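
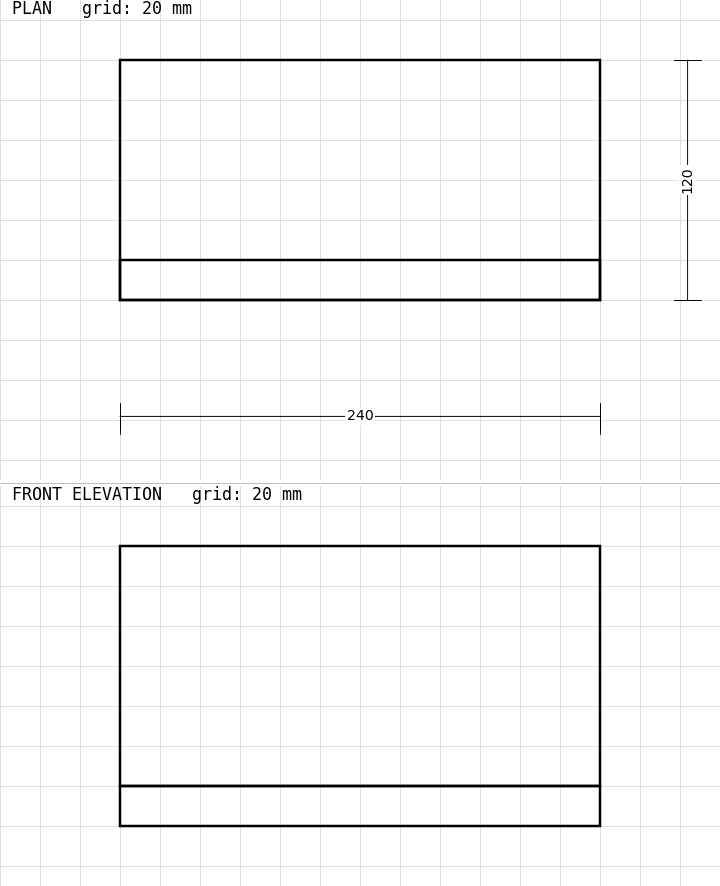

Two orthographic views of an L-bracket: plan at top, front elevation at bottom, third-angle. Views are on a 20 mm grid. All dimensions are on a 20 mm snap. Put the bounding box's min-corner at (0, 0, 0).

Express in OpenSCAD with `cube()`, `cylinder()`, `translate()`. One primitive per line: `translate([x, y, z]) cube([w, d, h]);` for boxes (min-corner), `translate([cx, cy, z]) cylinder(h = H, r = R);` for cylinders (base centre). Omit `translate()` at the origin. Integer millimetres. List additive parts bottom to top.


cube([240, 120, 20]);
translate([0, 0, 20]) cube([240, 20, 120]);


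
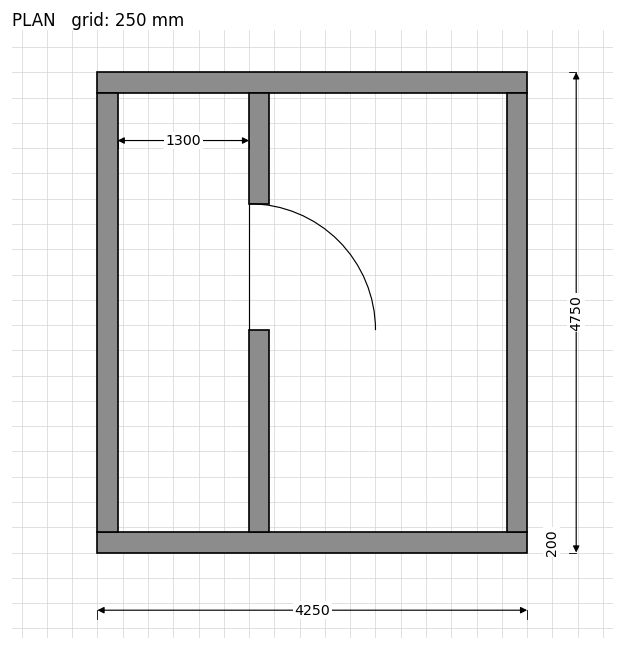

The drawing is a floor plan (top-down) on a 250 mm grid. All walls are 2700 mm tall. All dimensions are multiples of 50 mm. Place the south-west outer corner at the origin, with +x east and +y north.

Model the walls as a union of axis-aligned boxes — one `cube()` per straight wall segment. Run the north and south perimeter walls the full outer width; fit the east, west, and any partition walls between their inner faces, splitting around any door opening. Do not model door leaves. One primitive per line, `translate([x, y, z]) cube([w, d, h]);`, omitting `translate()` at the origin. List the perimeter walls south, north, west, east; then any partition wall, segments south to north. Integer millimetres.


cube([4250, 200, 2700]);
translate([0, 4550, 0]) cube([4250, 200, 2700]);
translate([0, 200, 0]) cube([200, 4350, 2700]);
translate([4050, 200, 0]) cube([200, 4350, 2700]);
translate([1500, 200, 0]) cube([200, 2000, 2700]);
translate([1500, 3450, 0]) cube([200, 1100, 2700]);


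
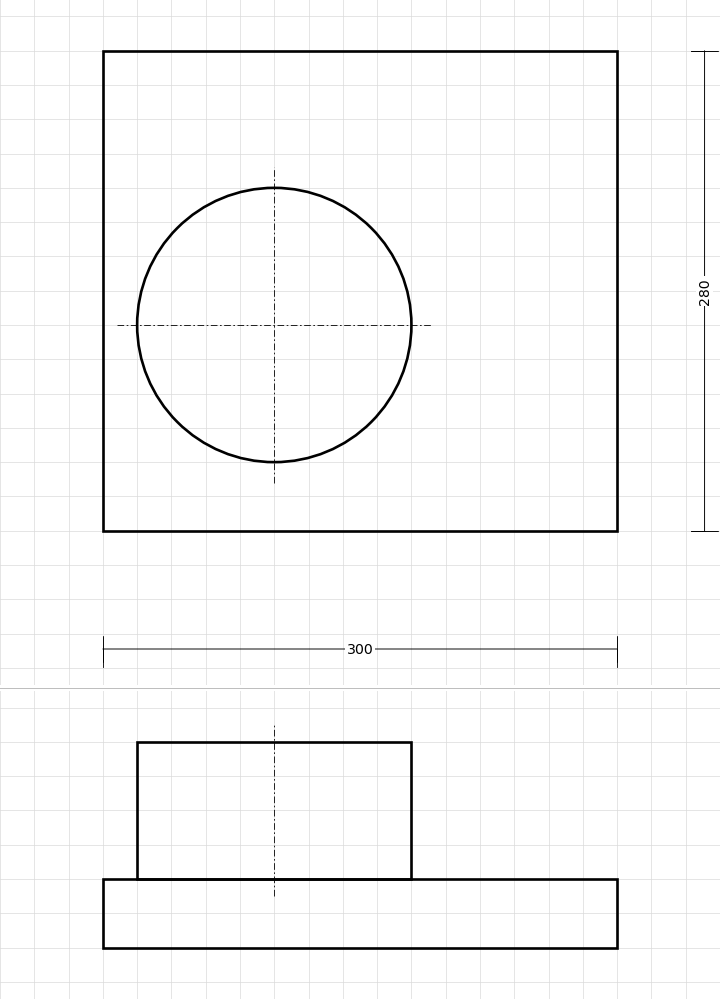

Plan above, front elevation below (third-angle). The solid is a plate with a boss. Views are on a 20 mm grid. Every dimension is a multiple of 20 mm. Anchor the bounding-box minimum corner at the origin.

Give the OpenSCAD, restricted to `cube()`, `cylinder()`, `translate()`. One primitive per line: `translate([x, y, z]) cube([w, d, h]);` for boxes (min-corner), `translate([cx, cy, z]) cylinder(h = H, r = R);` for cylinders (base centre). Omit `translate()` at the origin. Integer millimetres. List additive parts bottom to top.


cube([300, 280, 40]);
translate([100, 120, 40]) cylinder(h = 80, r = 80);


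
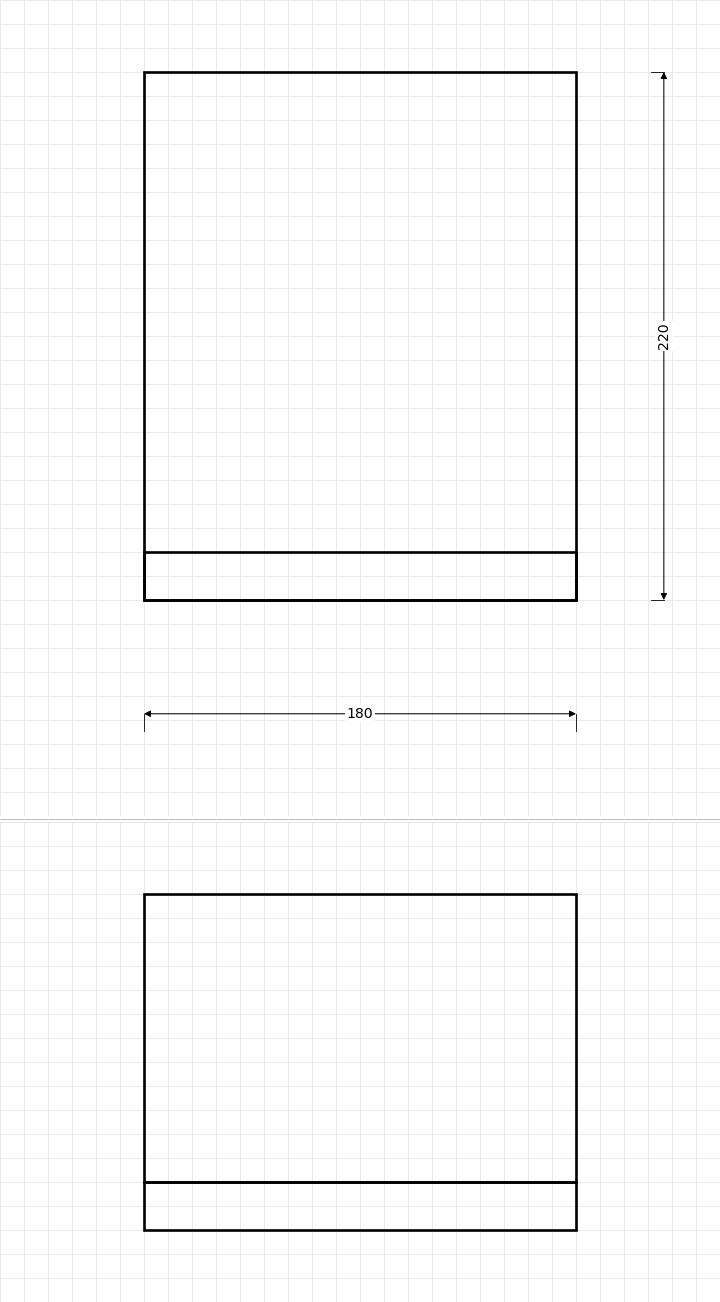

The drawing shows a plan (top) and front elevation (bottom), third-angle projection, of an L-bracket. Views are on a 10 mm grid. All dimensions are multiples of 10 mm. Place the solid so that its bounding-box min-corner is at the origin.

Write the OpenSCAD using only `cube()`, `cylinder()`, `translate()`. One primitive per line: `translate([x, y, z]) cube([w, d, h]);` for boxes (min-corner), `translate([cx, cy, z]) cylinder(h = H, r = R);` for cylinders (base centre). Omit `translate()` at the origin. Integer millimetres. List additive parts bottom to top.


cube([180, 220, 20]);
translate([0, 0, 20]) cube([180, 20, 120]);


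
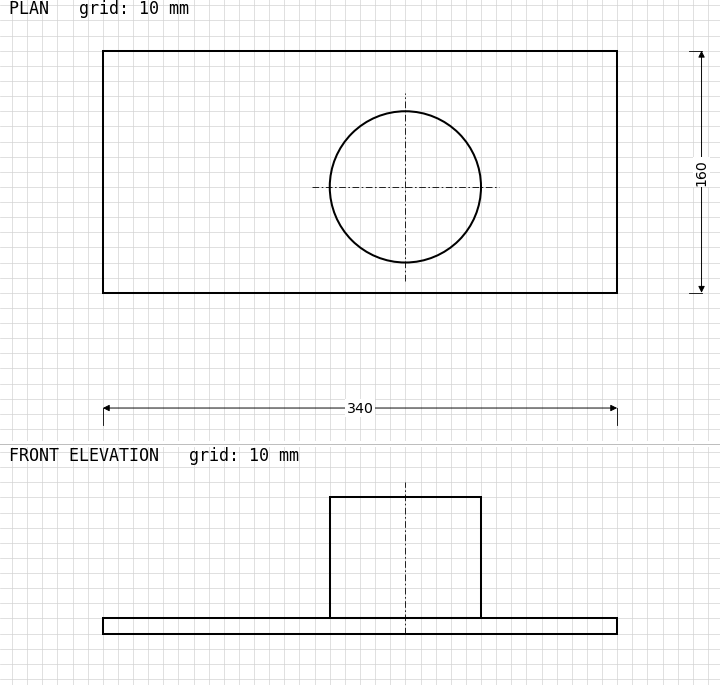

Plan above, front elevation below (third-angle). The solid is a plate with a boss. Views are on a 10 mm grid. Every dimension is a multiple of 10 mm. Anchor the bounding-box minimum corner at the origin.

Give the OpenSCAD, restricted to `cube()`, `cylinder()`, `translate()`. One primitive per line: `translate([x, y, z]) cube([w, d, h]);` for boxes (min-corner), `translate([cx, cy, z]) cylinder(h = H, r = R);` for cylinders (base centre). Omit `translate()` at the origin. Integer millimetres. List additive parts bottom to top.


cube([340, 160, 10]);
translate([200, 70, 10]) cylinder(h = 80, r = 50);


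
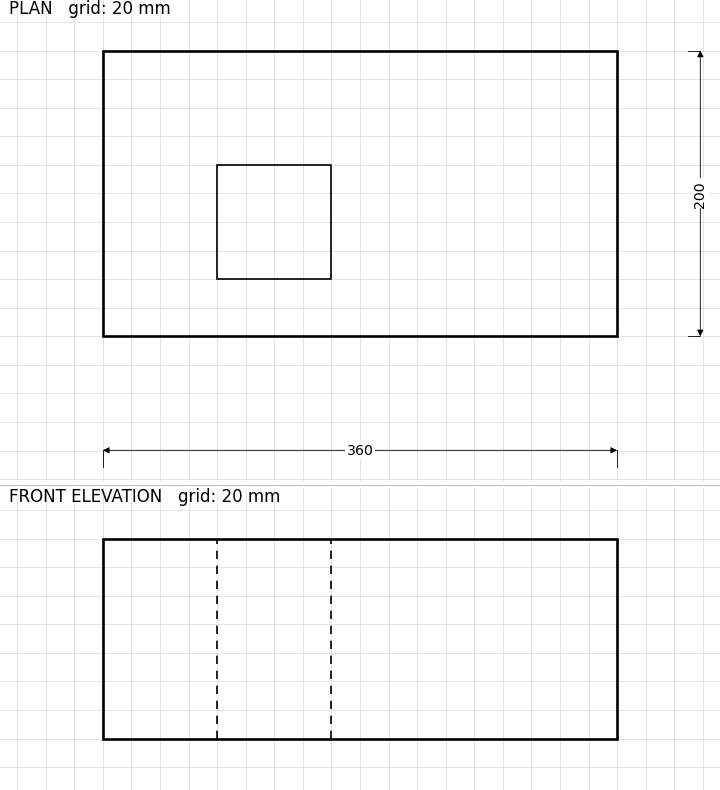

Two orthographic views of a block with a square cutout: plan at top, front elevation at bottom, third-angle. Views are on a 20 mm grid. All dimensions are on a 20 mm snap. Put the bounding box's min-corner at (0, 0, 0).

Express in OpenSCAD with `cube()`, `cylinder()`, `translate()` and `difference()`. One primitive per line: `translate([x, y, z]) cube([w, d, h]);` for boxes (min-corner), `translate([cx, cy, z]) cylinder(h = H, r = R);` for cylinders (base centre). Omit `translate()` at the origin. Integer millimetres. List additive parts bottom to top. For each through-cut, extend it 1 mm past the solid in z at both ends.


difference() {
  cube([360, 200, 140]);
  translate([80, 40, -1]) cube([80, 80, 142]);
}


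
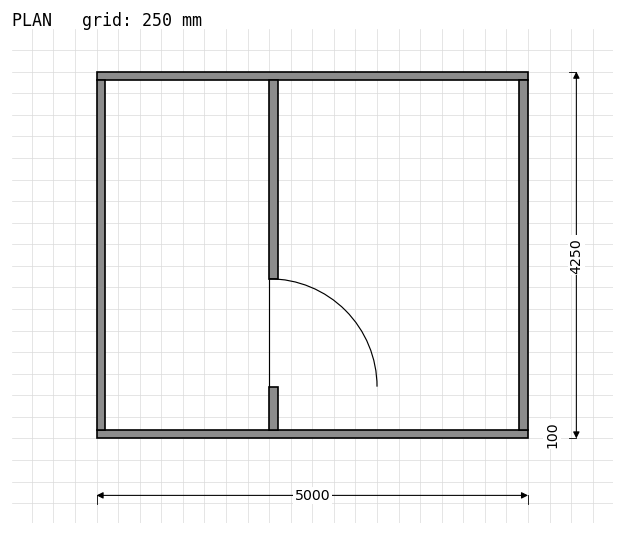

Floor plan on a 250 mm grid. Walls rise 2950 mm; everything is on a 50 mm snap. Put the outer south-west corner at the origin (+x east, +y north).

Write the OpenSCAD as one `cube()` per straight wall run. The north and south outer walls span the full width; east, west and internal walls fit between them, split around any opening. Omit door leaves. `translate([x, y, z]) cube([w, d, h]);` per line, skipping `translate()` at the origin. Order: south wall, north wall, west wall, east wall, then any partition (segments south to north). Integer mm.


cube([5000, 100, 2950]);
translate([0, 4150, 0]) cube([5000, 100, 2950]);
translate([0, 100, 0]) cube([100, 4050, 2950]);
translate([4900, 100, 0]) cube([100, 4050, 2950]);
translate([2000, 100, 0]) cube([100, 500, 2950]);
translate([2000, 1850, 0]) cube([100, 2300, 2950]);


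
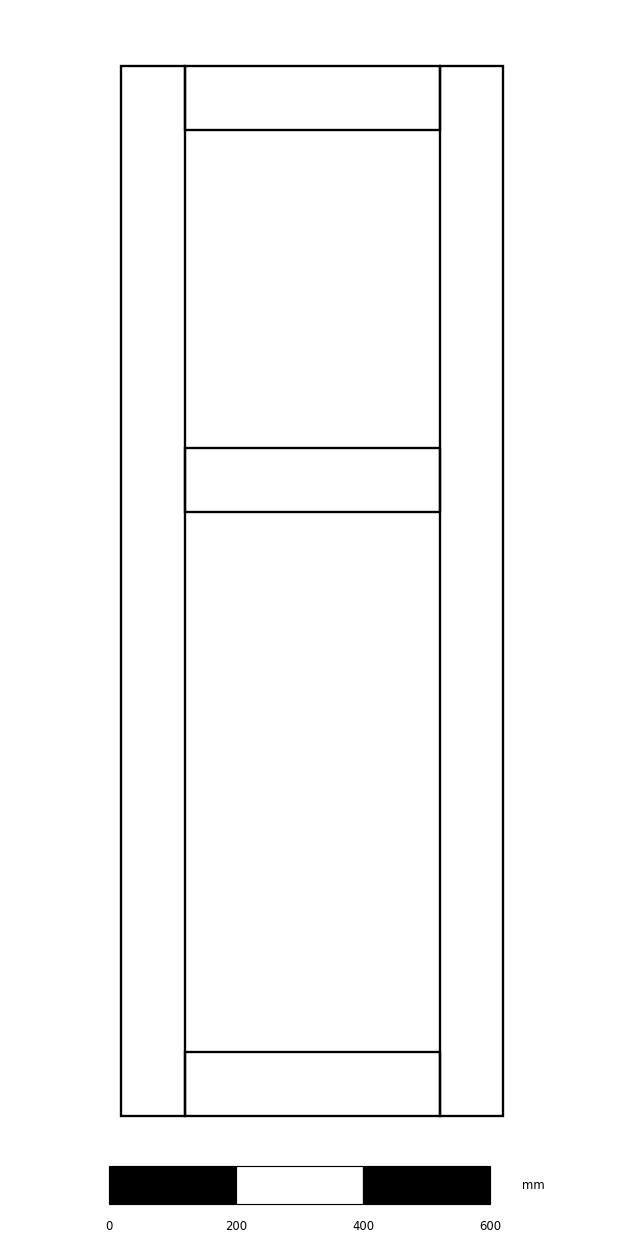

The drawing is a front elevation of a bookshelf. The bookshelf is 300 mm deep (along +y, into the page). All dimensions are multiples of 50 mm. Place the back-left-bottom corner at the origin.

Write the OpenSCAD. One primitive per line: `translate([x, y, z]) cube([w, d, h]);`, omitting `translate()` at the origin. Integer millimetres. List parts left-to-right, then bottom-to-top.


cube([100, 300, 1650]);
translate([100, 0, 0]) cube([400, 300, 100]);
translate([100, 0, 950]) cube([400, 300, 100]);
translate([100, 0, 1550]) cube([400, 300, 100]);
translate([500, 0, 0]) cube([100, 300, 1650]);


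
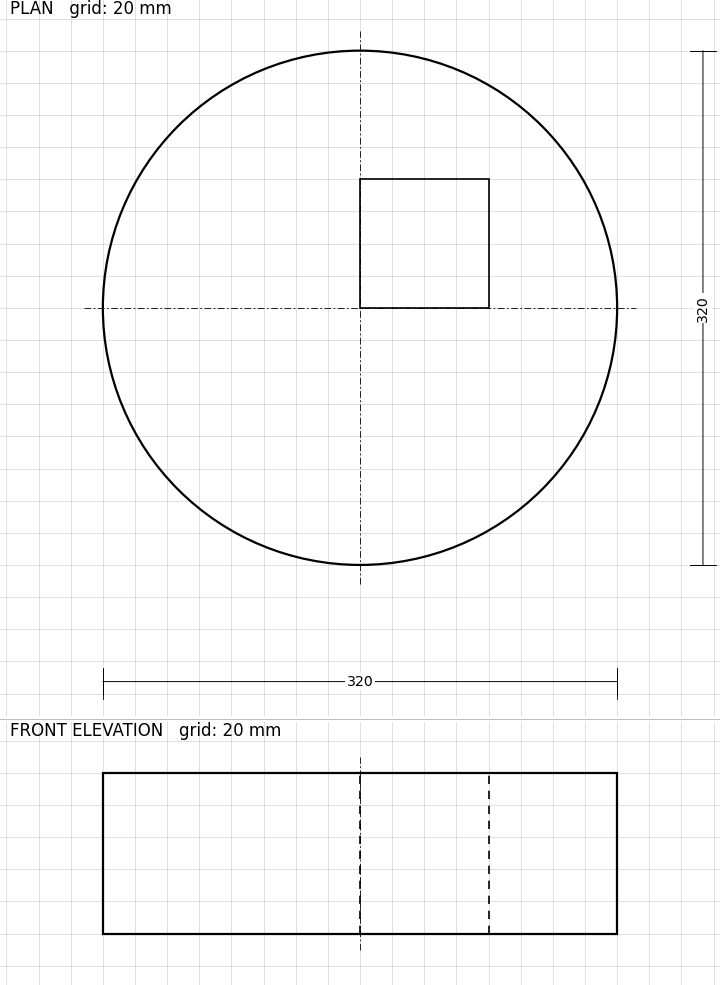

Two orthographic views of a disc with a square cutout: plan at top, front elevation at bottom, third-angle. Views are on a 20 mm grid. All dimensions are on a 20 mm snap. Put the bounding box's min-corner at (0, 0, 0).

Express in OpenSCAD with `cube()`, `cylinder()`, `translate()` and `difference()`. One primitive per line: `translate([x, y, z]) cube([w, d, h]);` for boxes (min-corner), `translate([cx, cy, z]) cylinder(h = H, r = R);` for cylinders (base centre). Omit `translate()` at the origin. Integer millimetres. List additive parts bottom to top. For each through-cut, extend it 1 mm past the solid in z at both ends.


difference() {
  translate([160, 160, 0]) cylinder(h = 100, r = 160);
  translate([160, 160, -1]) cube([80, 80, 102]);
}


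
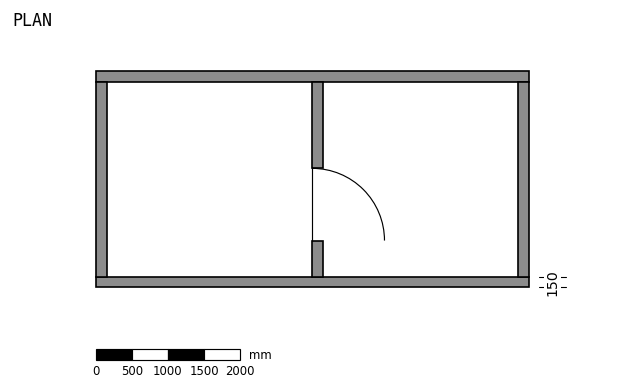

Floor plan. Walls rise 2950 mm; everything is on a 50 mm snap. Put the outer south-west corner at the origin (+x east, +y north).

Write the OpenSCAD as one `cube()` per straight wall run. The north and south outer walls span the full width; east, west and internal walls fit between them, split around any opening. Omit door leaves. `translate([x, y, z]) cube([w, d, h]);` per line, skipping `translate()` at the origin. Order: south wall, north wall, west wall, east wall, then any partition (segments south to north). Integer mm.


cube([6000, 150, 2950]);
translate([0, 2850, 0]) cube([6000, 150, 2950]);
translate([0, 150, 0]) cube([150, 2700, 2950]);
translate([5850, 150, 0]) cube([150, 2700, 2950]);
translate([3000, 150, 0]) cube([150, 500, 2950]);
translate([3000, 1650, 0]) cube([150, 1200, 2950]);


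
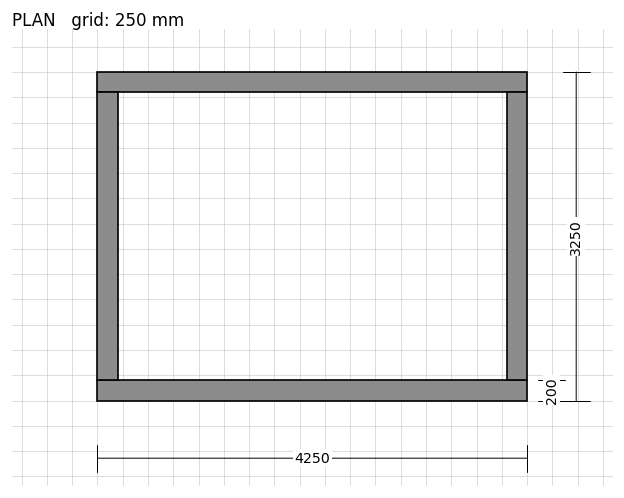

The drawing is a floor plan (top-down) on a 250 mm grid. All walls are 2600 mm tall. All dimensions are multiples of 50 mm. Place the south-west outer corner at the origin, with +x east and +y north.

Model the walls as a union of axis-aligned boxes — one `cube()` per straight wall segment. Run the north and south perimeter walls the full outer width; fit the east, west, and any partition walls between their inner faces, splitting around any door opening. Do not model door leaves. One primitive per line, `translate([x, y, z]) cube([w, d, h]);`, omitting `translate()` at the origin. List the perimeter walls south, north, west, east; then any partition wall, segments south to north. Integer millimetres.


cube([4250, 200, 2600]);
translate([0, 3050, 0]) cube([4250, 200, 2600]);
translate([0, 200, 0]) cube([200, 2850, 2600]);
translate([4050, 200, 0]) cube([200, 2850, 2600]);


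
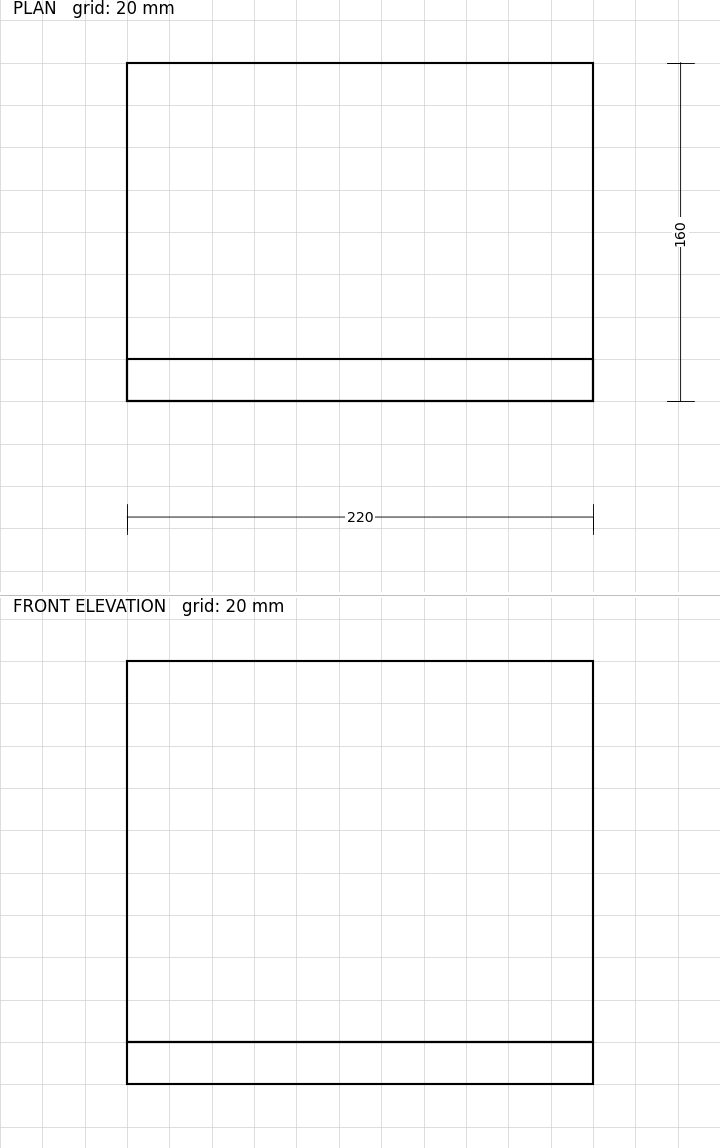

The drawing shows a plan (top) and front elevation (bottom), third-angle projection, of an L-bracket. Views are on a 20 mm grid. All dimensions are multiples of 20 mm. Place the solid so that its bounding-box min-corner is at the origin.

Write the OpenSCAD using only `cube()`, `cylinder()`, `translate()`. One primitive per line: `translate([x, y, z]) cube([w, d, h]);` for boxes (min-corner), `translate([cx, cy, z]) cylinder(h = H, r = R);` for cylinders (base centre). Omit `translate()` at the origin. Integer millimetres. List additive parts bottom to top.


cube([220, 160, 20]);
translate([0, 0, 20]) cube([220, 20, 180]);


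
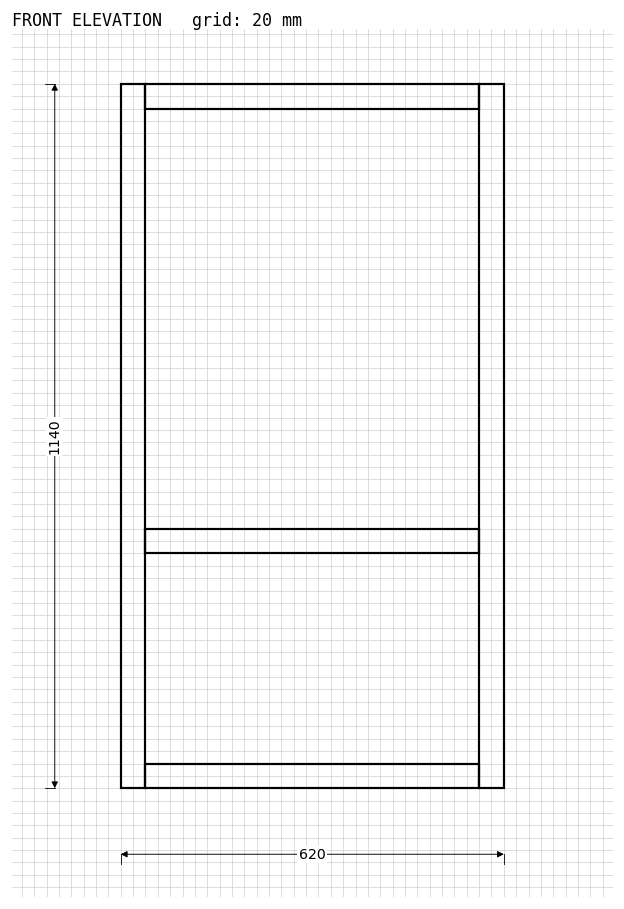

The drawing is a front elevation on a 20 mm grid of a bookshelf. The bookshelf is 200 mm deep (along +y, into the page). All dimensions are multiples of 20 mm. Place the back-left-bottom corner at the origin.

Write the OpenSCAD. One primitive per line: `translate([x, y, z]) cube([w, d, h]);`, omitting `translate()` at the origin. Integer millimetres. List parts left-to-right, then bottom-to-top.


cube([40, 200, 1140]);
translate([40, 0, 0]) cube([540, 200, 40]);
translate([40, 0, 380]) cube([540, 200, 40]);
translate([40, 0, 1100]) cube([540, 200, 40]);
translate([580, 0, 0]) cube([40, 200, 1140]);


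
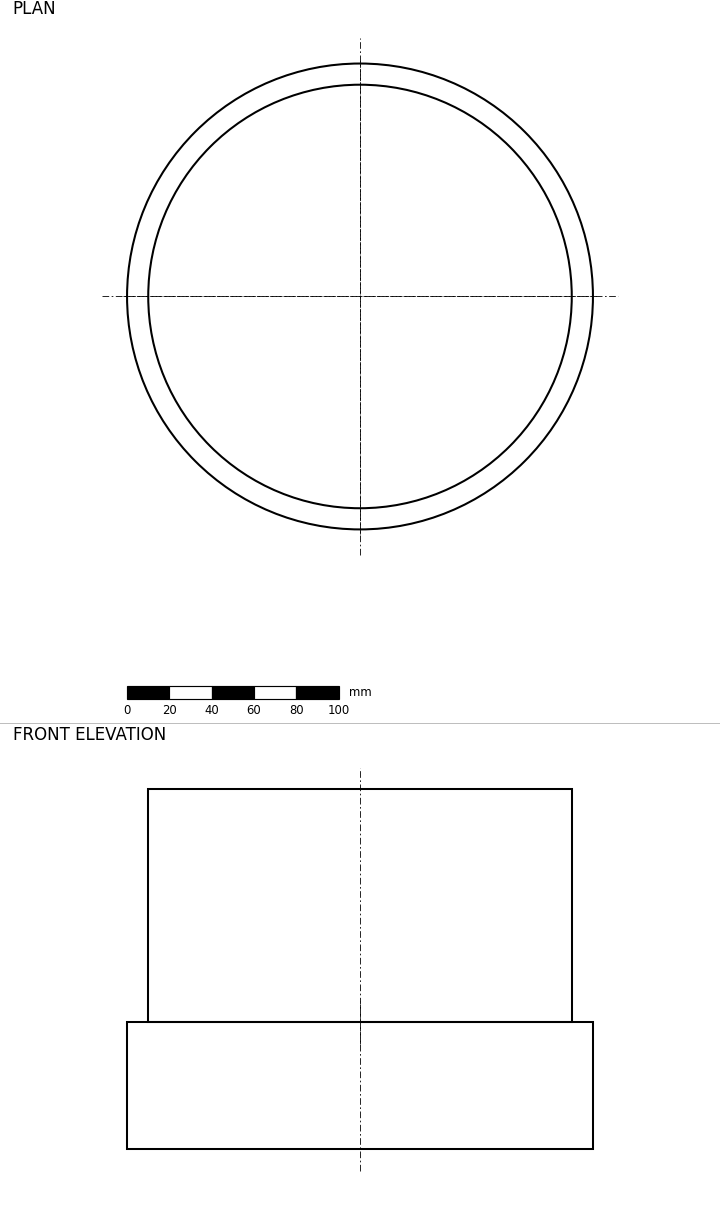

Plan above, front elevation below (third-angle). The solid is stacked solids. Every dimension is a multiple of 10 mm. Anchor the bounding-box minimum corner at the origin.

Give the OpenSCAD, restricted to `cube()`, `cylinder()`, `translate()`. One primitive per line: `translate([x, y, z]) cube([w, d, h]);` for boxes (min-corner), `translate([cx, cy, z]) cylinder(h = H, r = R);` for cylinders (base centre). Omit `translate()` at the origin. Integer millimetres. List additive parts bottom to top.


translate([110, 110, 0]) cylinder(h = 60, r = 110);
translate([110, 110, 60]) cylinder(h = 110, r = 100);


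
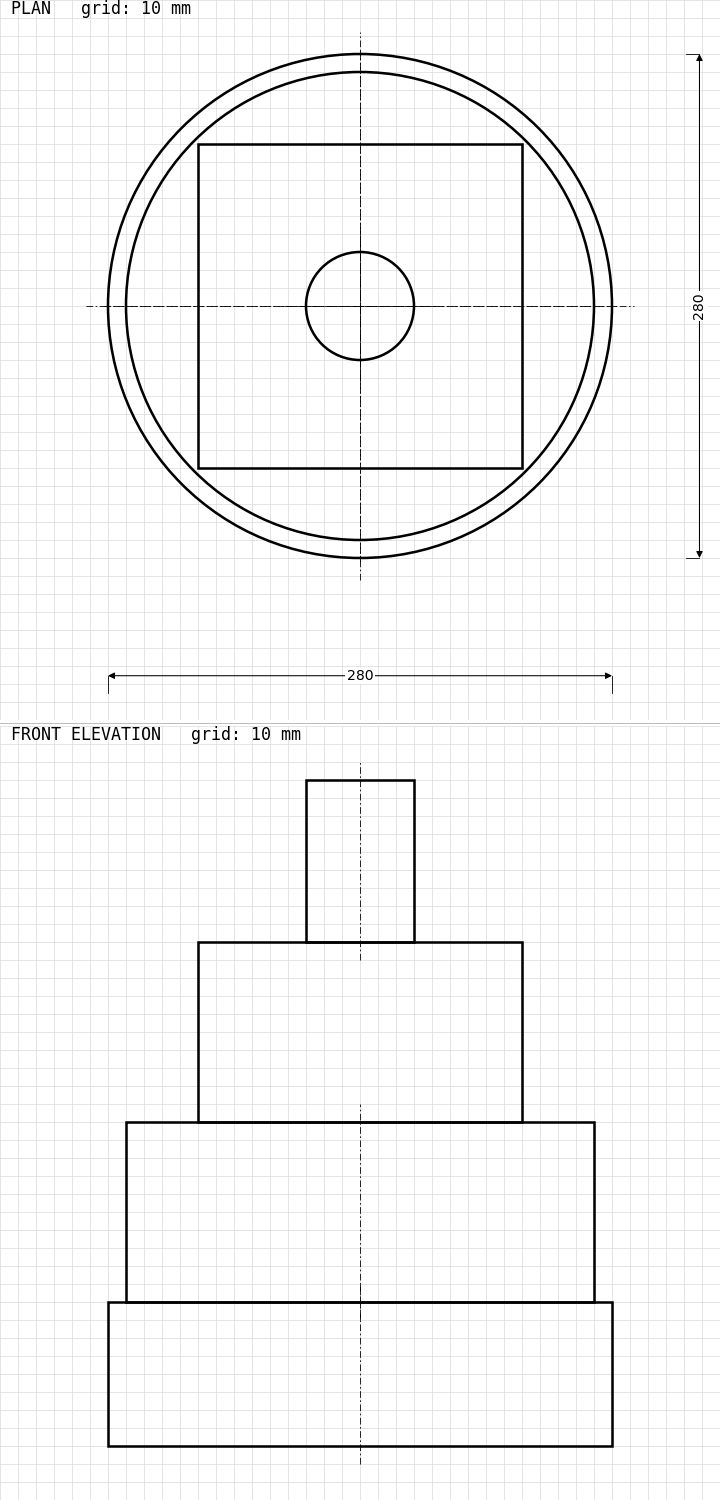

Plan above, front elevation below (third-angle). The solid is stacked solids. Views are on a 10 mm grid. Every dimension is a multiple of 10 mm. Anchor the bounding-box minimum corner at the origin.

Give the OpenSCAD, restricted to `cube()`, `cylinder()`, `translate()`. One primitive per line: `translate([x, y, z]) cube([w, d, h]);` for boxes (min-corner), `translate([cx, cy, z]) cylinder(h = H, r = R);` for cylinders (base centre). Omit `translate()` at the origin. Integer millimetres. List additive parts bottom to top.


translate([140, 140, 0]) cylinder(h = 80, r = 140);
translate([140, 140, 80]) cylinder(h = 100, r = 130);
translate([50, 50, 180]) cube([180, 180, 100]);
translate([140, 140, 280]) cylinder(h = 90, r = 30);


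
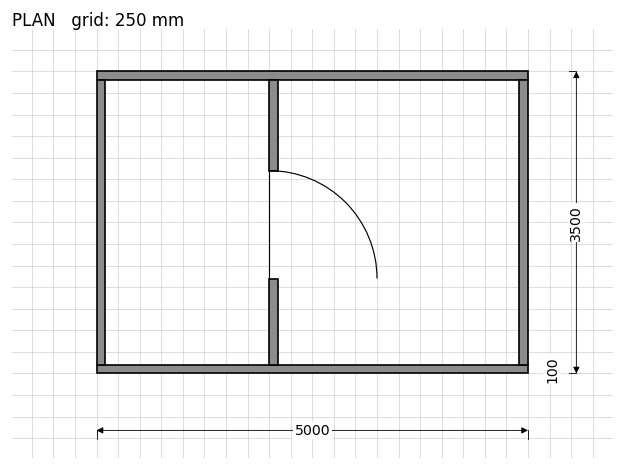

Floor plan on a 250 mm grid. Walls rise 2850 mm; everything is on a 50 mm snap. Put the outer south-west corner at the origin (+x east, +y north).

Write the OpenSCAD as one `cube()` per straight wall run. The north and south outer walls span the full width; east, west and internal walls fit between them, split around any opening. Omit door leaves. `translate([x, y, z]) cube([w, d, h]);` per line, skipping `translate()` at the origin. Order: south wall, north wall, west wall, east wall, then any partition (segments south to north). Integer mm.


cube([5000, 100, 2850]);
translate([0, 3400, 0]) cube([5000, 100, 2850]);
translate([0, 100, 0]) cube([100, 3300, 2850]);
translate([4900, 100, 0]) cube([100, 3300, 2850]);
translate([2000, 100, 0]) cube([100, 1000, 2850]);
translate([2000, 2350, 0]) cube([100, 1050, 2850]);


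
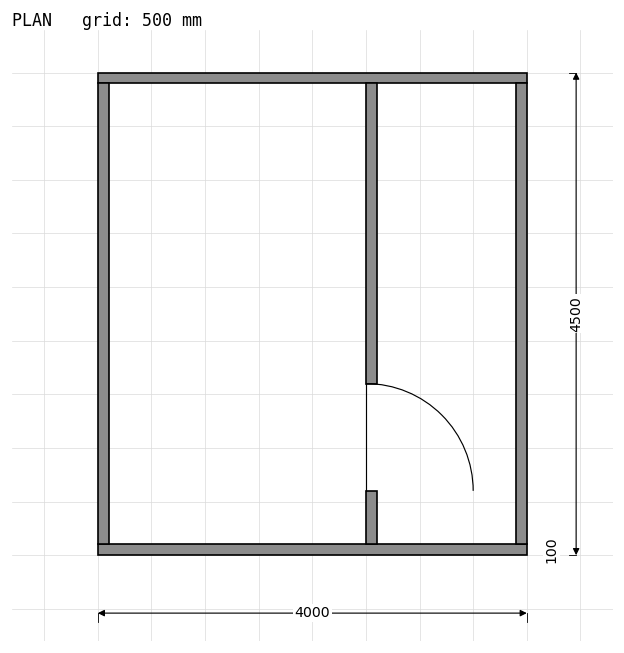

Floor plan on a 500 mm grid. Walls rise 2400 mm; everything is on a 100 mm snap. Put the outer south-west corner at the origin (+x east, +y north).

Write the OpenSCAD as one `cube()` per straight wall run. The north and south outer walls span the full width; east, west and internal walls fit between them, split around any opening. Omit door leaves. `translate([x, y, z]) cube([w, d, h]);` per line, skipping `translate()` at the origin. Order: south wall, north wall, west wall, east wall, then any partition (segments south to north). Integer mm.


cube([4000, 100, 2400]);
translate([0, 4400, 0]) cube([4000, 100, 2400]);
translate([0, 100, 0]) cube([100, 4300, 2400]);
translate([3900, 100, 0]) cube([100, 4300, 2400]);
translate([2500, 100, 0]) cube([100, 500, 2400]);
translate([2500, 1600, 0]) cube([100, 2800, 2400]);


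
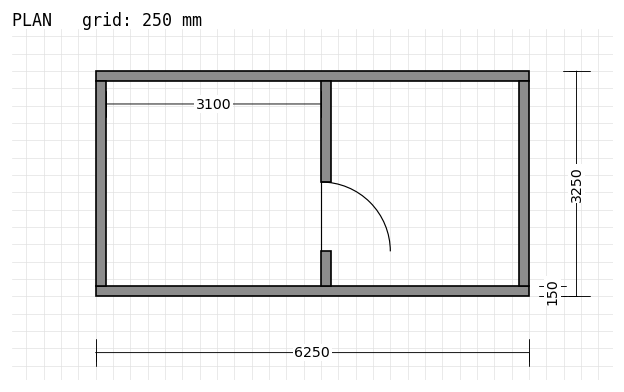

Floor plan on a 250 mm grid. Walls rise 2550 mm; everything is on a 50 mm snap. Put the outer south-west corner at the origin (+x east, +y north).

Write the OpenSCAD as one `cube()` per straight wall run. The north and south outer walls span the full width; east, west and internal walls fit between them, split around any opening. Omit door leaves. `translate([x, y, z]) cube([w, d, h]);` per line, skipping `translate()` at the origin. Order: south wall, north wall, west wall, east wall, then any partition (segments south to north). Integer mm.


cube([6250, 150, 2550]);
translate([0, 3100, 0]) cube([6250, 150, 2550]);
translate([0, 150, 0]) cube([150, 2950, 2550]);
translate([6100, 150, 0]) cube([150, 2950, 2550]);
translate([3250, 150, 0]) cube([150, 500, 2550]);
translate([3250, 1650, 0]) cube([150, 1450, 2550]);


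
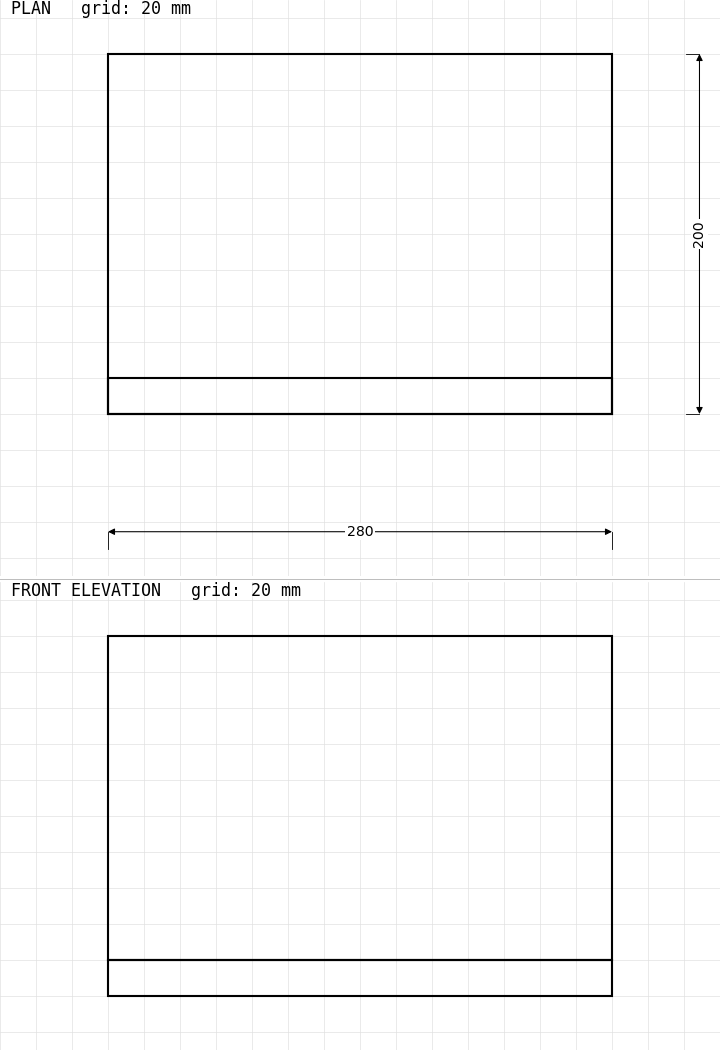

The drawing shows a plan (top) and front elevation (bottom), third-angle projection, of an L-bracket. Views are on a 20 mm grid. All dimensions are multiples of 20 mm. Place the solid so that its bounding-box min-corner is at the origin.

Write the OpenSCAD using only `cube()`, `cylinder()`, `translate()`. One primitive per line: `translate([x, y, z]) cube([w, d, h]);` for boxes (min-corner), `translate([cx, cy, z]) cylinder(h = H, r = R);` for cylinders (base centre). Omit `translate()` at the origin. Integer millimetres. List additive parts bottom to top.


cube([280, 200, 20]);
translate([0, 0, 20]) cube([280, 20, 180]);


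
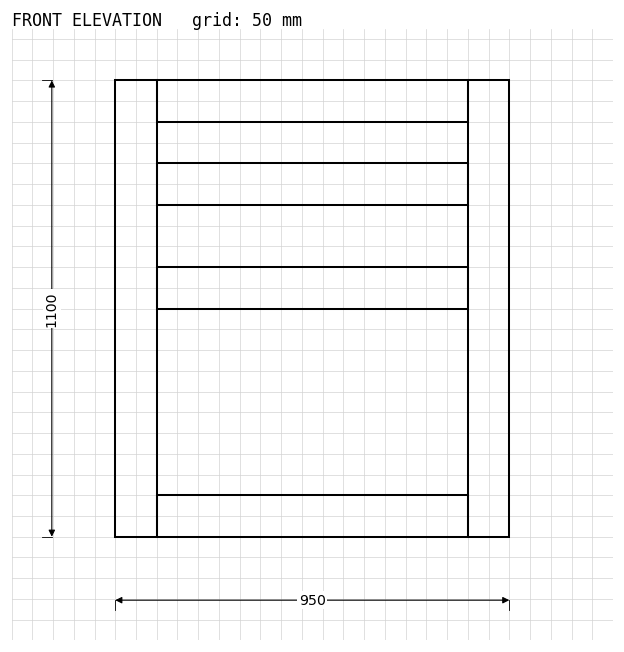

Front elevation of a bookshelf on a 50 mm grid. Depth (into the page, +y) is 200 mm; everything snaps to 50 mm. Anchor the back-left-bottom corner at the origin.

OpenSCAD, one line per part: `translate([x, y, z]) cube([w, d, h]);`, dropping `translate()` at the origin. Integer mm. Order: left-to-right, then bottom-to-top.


cube([100, 200, 1100]);
translate([100, 0, 0]) cube([750, 200, 100]);
translate([100, 0, 550]) cube([750, 200, 100]);
translate([100, 0, 800]) cube([750, 200, 100]);
translate([100, 0, 1000]) cube([750, 200, 100]);
translate([850, 0, 0]) cube([100, 200, 1100]);


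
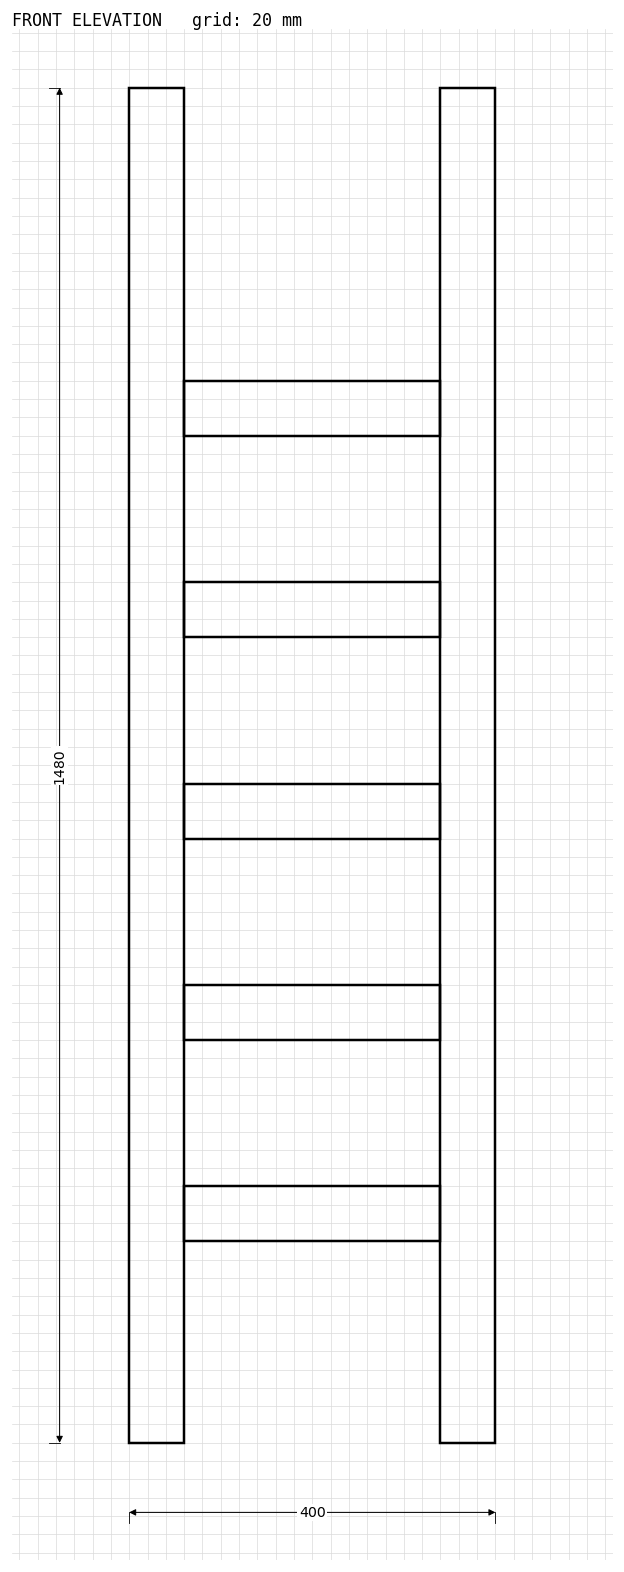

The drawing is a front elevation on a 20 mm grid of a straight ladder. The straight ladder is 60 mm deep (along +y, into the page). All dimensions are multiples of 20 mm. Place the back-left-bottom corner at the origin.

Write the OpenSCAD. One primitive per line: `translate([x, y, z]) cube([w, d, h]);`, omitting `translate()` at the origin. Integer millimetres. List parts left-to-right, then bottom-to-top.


cube([60, 60, 1480]);
translate([60, 0, 220]) cube([280, 60, 60]);
translate([60, 0, 440]) cube([280, 60, 60]);
translate([60, 0, 660]) cube([280, 60, 60]);
translate([60, 0, 880]) cube([280, 60, 60]);
translate([60, 0, 1100]) cube([280, 60, 60]);
translate([340, 0, 0]) cube([60, 60, 1480]);


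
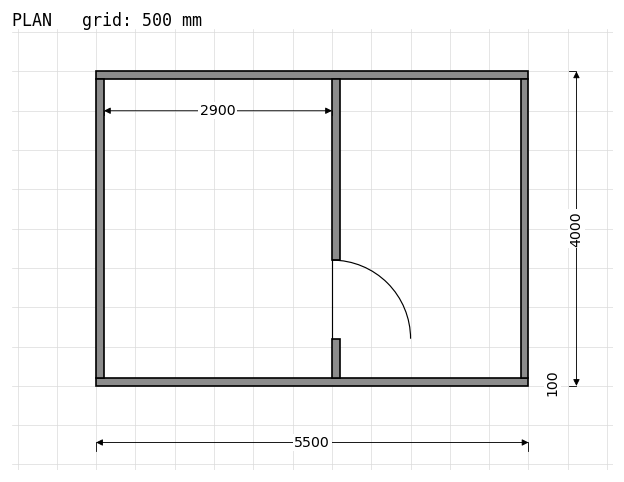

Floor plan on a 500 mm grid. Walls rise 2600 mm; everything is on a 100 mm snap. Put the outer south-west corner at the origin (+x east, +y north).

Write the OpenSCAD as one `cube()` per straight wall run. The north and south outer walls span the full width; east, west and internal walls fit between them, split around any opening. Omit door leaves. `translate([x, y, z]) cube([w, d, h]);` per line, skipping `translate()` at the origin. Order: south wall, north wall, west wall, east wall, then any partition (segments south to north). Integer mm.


cube([5500, 100, 2600]);
translate([0, 3900, 0]) cube([5500, 100, 2600]);
translate([0, 100, 0]) cube([100, 3800, 2600]);
translate([5400, 100, 0]) cube([100, 3800, 2600]);
translate([3000, 100, 0]) cube([100, 500, 2600]);
translate([3000, 1600, 0]) cube([100, 2300, 2600]);


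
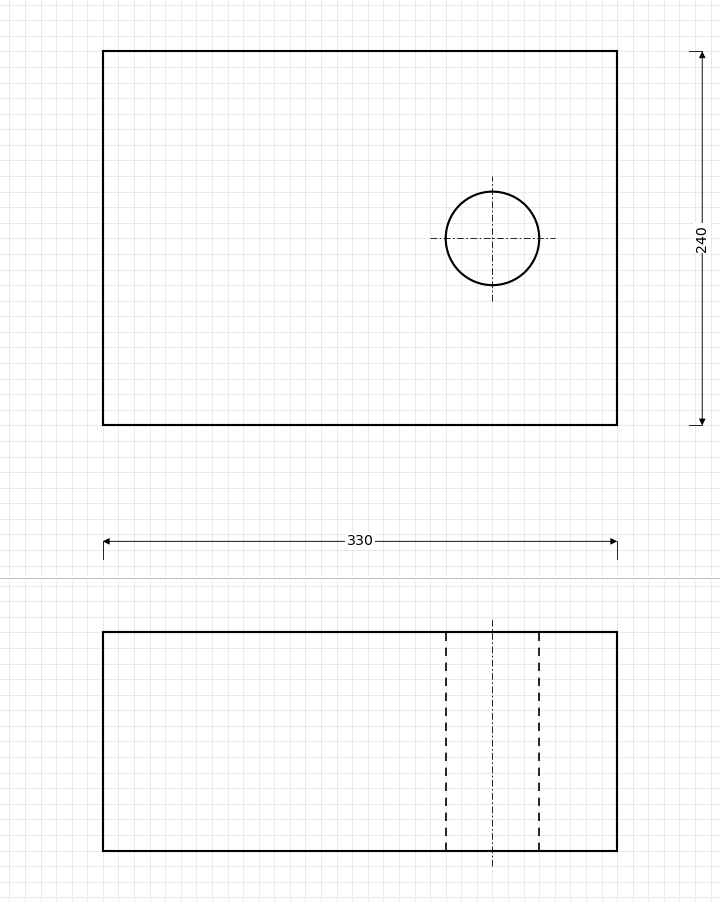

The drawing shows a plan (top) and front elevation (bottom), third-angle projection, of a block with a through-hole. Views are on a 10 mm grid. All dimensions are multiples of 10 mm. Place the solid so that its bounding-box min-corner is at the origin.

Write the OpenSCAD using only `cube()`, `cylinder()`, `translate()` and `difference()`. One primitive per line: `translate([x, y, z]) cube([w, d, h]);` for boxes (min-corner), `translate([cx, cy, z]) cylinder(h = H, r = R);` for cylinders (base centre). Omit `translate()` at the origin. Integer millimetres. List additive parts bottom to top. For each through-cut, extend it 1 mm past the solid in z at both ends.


difference() {
  cube([330, 240, 140]);
  translate([250, 120, -1]) cylinder(h = 142, r = 30);
}


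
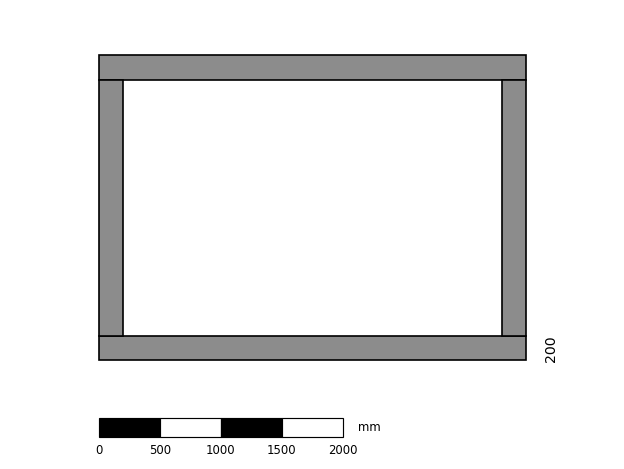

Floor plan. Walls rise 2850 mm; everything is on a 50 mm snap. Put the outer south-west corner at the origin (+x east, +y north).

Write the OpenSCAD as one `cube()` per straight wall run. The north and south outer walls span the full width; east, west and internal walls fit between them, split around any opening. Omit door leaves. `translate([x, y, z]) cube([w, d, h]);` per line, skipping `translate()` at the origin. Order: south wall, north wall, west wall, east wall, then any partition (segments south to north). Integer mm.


cube([3500, 200, 2850]);
translate([0, 2300, 0]) cube([3500, 200, 2850]);
translate([0, 200, 0]) cube([200, 2100, 2850]);
translate([3300, 200, 0]) cube([200, 2100, 2850]);


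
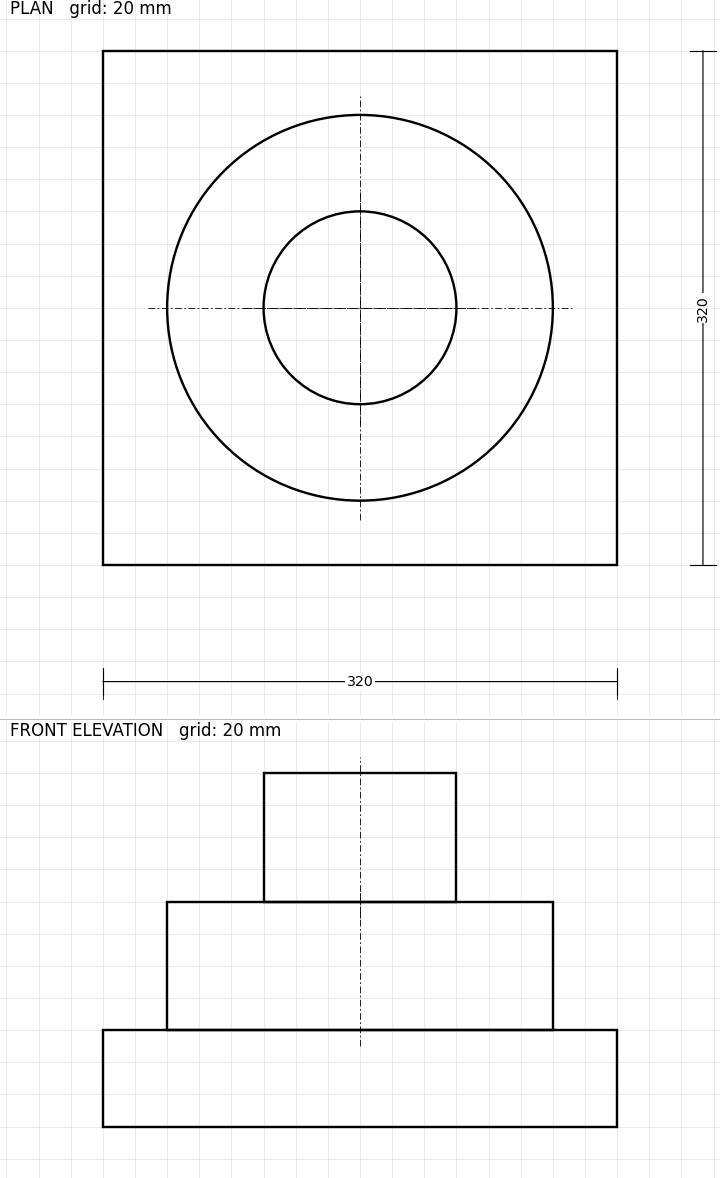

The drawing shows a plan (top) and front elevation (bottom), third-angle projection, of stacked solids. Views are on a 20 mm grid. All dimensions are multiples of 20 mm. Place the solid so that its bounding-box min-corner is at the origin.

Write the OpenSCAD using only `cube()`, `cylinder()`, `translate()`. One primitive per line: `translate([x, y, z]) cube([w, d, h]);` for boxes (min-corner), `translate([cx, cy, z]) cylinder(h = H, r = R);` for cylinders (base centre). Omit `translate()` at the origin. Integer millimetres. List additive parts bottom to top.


cube([320, 320, 60]);
translate([160, 160, 60]) cylinder(h = 80, r = 120);
translate([160, 160, 140]) cylinder(h = 80, r = 60);


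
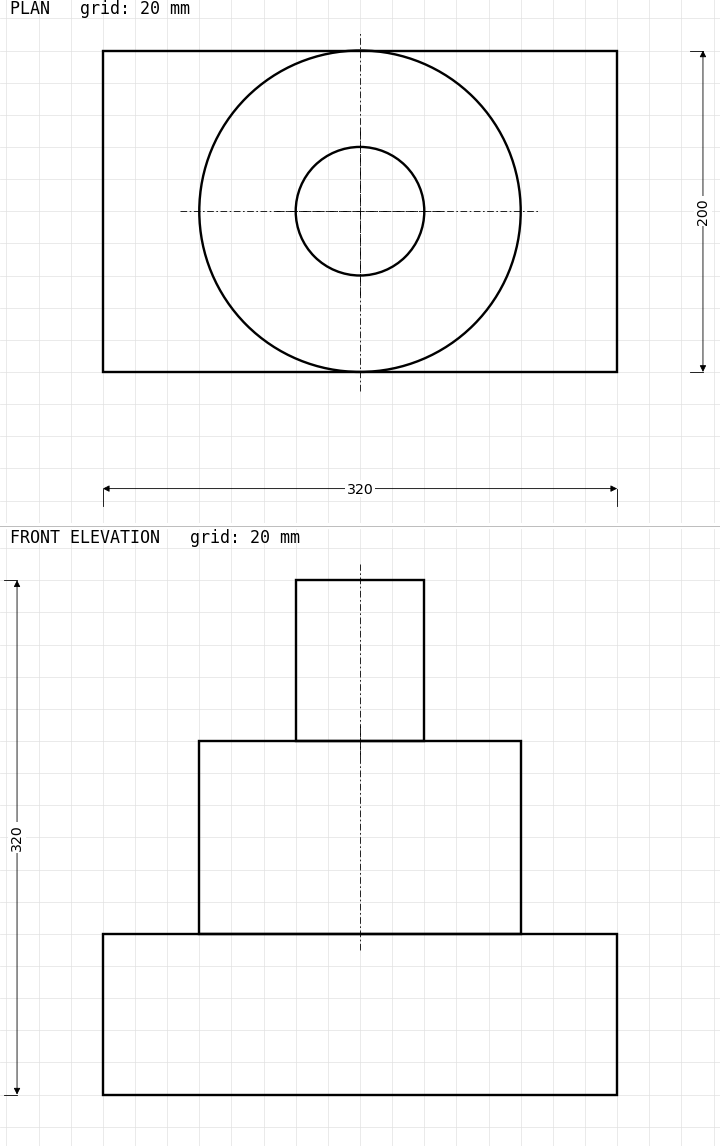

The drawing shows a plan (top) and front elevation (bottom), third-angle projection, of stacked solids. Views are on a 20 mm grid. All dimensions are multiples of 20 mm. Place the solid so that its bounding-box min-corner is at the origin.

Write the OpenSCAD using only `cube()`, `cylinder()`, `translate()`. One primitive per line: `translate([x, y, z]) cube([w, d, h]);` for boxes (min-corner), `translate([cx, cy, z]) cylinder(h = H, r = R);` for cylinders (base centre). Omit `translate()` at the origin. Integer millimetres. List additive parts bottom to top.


cube([320, 200, 100]);
translate([160, 100, 100]) cylinder(h = 120, r = 100);
translate([160, 100, 220]) cylinder(h = 100, r = 40);


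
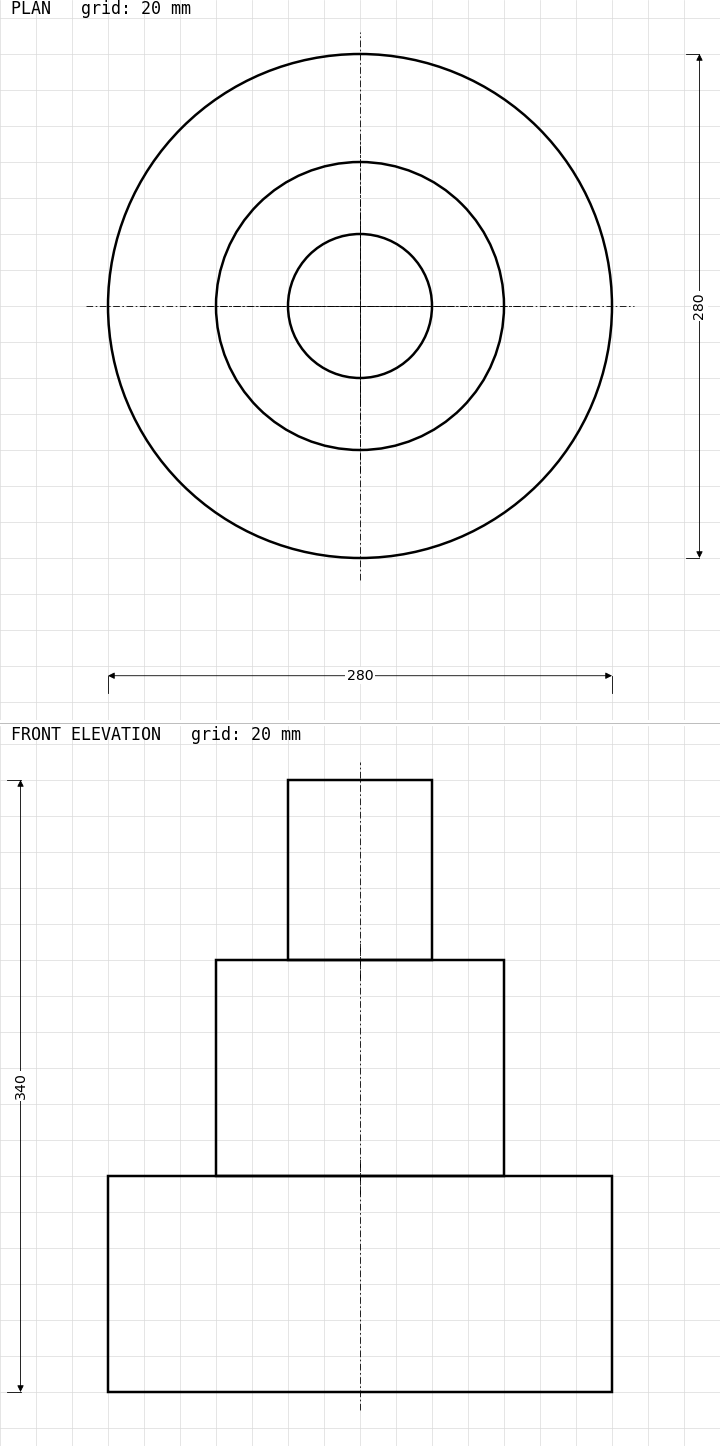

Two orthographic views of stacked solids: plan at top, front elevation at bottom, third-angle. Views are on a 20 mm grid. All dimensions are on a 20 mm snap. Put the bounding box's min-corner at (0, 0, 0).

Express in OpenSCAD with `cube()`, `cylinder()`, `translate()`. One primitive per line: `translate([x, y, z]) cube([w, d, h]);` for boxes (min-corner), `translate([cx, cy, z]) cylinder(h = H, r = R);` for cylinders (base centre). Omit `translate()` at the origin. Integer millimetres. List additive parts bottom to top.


translate([140, 140, 0]) cylinder(h = 120, r = 140);
translate([140, 140, 120]) cylinder(h = 120, r = 80);
translate([140, 140, 240]) cylinder(h = 100, r = 40);


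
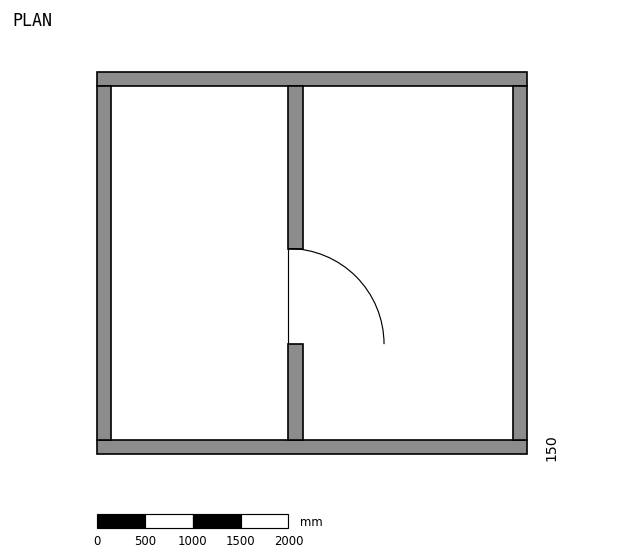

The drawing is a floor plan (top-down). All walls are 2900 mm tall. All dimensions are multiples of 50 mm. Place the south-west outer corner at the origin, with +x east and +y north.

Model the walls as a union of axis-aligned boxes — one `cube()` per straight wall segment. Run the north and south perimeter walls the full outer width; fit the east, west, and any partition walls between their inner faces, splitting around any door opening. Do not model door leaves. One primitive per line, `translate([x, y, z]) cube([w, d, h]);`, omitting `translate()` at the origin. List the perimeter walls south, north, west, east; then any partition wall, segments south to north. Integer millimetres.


cube([4500, 150, 2900]);
translate([0, 3850, 0]) cube([4500, 150, 2900]);
translate([0, 150, 0]) cube([150, 3700, 2900]);
translate([4350, 150, 0]) cube([150, 3700, 2900]);
translate([2000, 150, 0]) cube([150, 1000, 2900]);
translate([2000, 2150, 0]) cube([150, 1700, 2900]);


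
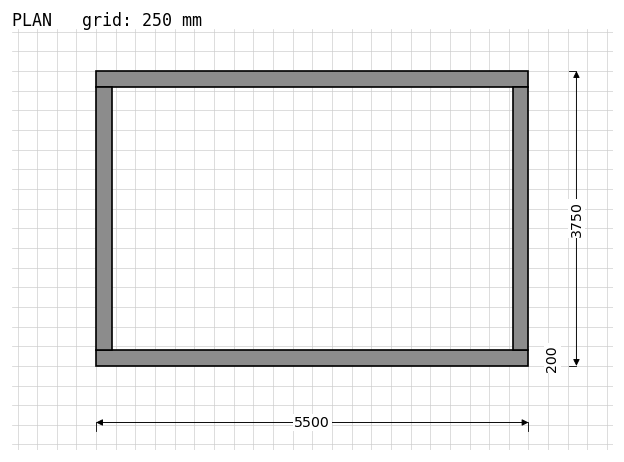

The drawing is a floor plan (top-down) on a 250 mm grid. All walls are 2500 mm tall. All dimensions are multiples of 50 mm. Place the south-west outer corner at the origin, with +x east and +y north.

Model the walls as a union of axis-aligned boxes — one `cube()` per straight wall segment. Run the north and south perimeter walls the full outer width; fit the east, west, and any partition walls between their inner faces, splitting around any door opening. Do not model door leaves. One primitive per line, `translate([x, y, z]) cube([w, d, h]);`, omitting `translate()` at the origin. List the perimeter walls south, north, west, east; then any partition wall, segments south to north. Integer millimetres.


cube([5500, 200, 2500]);
translate([0, 3550, 0]) cube([5500, 200, 2500]);
translate([0, 200, 0]) cube([200, 3350, 2500]);
translate([5300, 200, 0]) cube([200, 3350, 2500]);


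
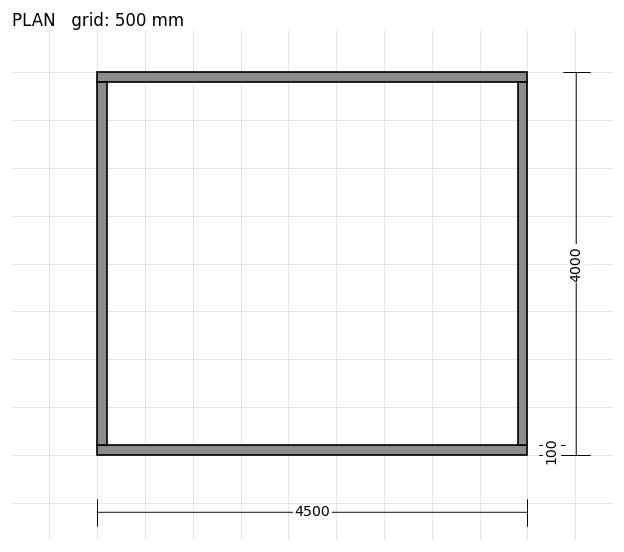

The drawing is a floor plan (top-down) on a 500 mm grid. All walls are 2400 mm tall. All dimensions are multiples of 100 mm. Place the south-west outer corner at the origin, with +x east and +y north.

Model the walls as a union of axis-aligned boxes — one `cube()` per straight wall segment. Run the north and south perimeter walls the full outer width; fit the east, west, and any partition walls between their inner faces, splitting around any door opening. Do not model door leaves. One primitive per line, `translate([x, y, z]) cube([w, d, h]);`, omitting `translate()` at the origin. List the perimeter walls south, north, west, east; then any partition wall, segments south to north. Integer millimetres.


cube([4500, 100, 2400]);
translate([0, 3900, 0]) cube([4500, 100, 2400]);
translate([0, 100, 0]) cube([100, 3800, 2400]);
translate([4400, 100, 0]) cube([100, 3800, 2400]);


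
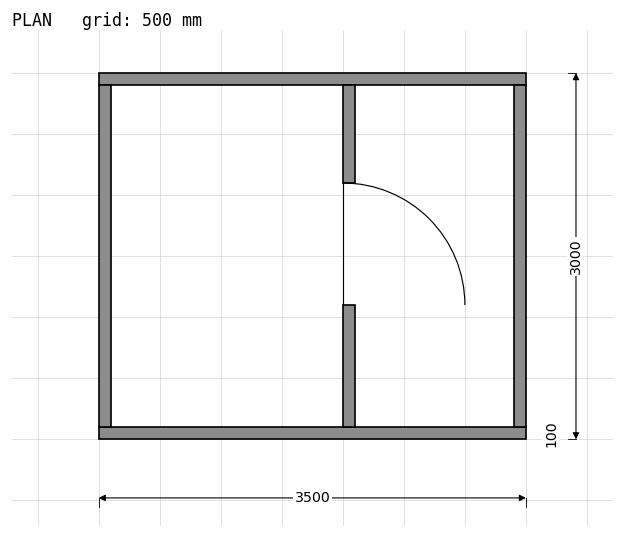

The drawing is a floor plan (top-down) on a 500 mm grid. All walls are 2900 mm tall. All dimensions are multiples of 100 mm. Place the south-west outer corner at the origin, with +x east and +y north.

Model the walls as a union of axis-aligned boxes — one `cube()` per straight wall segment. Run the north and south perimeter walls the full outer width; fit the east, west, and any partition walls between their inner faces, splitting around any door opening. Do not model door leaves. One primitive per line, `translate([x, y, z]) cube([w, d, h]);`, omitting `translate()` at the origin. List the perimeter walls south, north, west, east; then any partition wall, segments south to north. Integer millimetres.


cube([3500, 100, 2900]);
translate([0, 2900, 0]) cube([3500, 100, 2900]);
translate([0, 100, 0]) cube([100, 2800, 2900]);
translate([3400, 100, 0]) cube([100, 2800, 2900]);
translate([2000, 100, 0]) cube([100, 1000, 2900]);
translate([2000, 2100, 0]) cube([100, 800, 2900]);


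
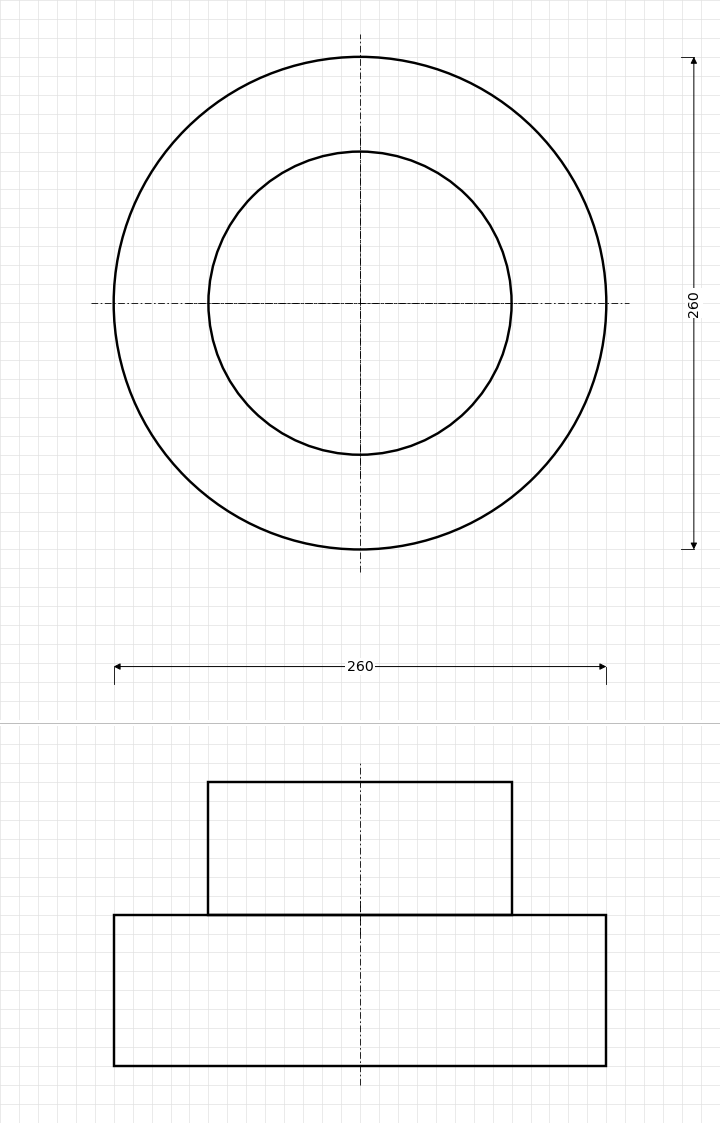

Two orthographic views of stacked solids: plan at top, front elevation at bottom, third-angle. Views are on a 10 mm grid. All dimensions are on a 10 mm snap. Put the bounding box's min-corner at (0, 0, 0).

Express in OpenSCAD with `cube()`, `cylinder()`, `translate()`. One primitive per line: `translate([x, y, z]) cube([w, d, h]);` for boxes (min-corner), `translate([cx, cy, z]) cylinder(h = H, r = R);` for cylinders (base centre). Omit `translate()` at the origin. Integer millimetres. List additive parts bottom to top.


translate([130, 130, 0]) cylinder(h = 80, r = 130);
translate([130, 130, 80]) cylinder(h = 70, r = 80);


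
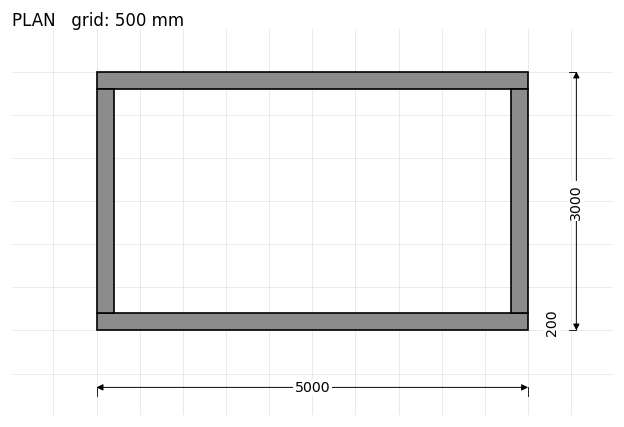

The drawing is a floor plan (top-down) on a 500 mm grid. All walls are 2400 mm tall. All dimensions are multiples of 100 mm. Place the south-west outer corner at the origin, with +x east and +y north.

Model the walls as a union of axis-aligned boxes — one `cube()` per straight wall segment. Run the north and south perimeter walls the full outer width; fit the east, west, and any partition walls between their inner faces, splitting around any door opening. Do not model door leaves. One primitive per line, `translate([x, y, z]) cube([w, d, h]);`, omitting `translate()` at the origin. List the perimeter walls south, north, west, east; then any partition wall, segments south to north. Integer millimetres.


cube([5000, 200, 2400]);
translate([0, 2800, 0]) cube([5000, 200, 2400]);
translate([0, 200, 0]) cube([200, 2600, 2400]);
translate([4800, 200, 0]) cube([200, 2600, 2400]);


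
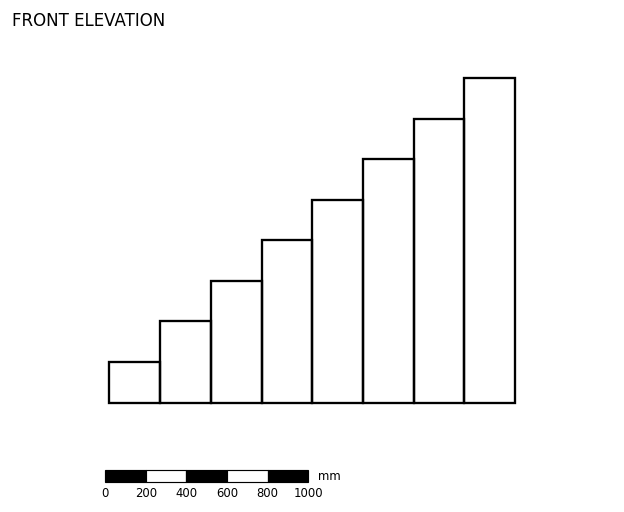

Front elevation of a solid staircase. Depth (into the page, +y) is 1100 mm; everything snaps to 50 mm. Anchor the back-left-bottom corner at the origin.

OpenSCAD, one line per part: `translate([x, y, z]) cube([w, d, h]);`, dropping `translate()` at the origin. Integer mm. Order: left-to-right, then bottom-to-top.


cube([250, 1100, 200]);
translate([250, 0, 0]) cube([250, 1100, 400]);
translate([500, 0, 0]) cube([250, 1100, 600]);
translate([750, 0, 0]) cube([250, 1100, 800]);
translate([1000, 0, 0]) cube([250, 1100, 1000]);
translate([1250, 0, 0]) cube([250, 1100, 1200]);
translate([1500, 0, 0]) cube([250, 1100, 1400]);
translate([1750, 0, 0]) cube([250, 1100, 1600]);


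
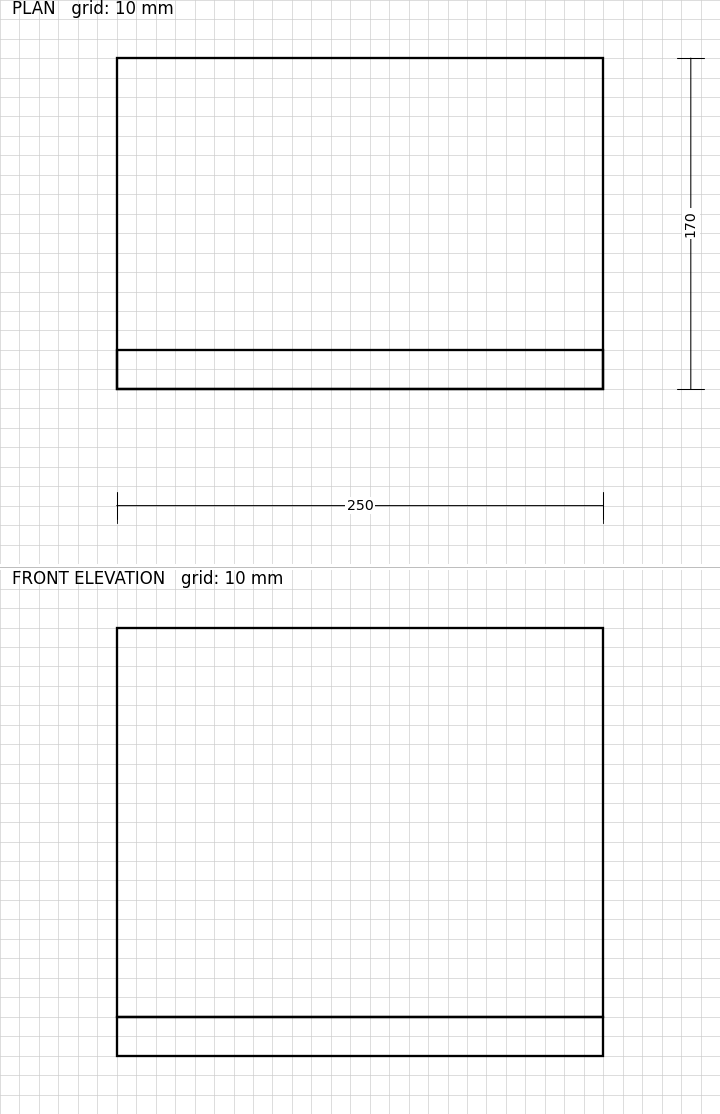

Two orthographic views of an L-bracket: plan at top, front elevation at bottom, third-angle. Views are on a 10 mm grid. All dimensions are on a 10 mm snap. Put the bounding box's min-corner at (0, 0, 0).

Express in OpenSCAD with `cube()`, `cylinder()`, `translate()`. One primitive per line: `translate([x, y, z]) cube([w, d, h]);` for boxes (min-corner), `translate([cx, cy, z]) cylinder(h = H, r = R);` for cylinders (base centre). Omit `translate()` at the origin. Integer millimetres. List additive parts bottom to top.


cube([250, 170, 20]);
translate([0, 0, 20]) cube([250, 20, 200]);


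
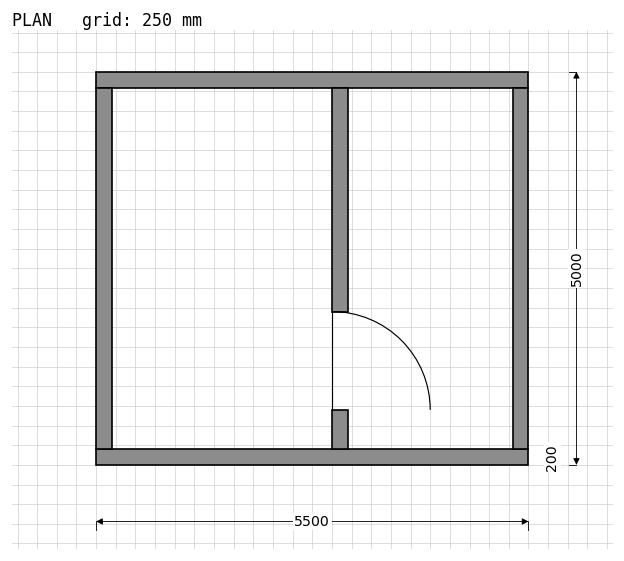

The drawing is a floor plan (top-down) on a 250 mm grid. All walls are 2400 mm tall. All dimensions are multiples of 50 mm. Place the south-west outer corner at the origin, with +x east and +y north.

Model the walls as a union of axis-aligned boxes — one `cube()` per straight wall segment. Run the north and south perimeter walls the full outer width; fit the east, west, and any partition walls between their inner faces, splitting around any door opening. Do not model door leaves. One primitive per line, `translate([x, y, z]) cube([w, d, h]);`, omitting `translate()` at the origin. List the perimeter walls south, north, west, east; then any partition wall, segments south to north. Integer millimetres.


cube([5500, 200, 2400]);
translate([0, 4800, 0]) cube([5500, 200, 2400]);
translate([0, 200, 0]) cube([200, 4600, 2400]);
translate([5300, 200, 0]) cube([200, 4600, 2400]);
translate([3000, 200, 0]) cube([200, 500, 2400]);
translate([3000, 1950, 0]) cube([200, 2850, 2400]);


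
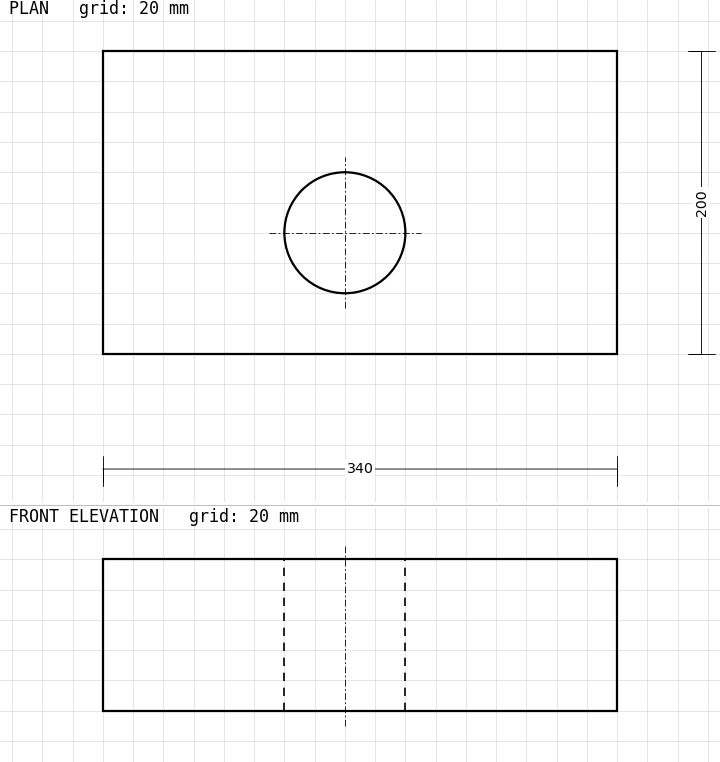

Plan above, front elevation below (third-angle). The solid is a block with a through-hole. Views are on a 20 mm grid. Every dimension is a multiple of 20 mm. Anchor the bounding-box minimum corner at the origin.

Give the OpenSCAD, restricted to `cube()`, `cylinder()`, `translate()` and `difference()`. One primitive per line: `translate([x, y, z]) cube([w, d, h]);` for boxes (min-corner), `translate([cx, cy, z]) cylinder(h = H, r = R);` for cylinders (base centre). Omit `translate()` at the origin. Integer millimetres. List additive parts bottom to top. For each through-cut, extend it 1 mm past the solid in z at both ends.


difference() {
  cube([340, 200, 100]);
  translate([160, 80, -1]) cylinder(h = 102, r = 40);
}
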